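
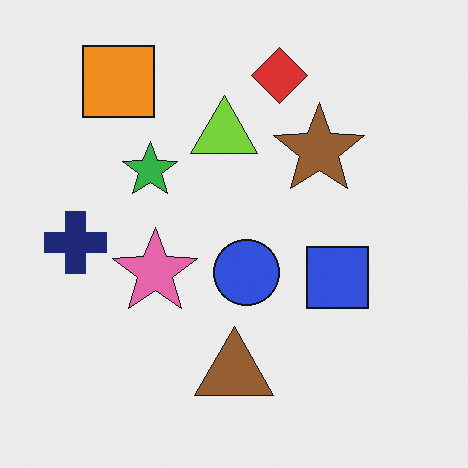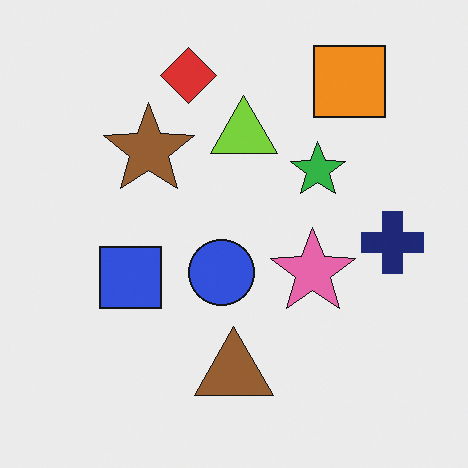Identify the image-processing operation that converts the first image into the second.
The second image is the first flipped horizontally (left ↔ right).

The navy cross is in the left of the first image and the right of the second — shapes on opposite sides of the vertical midline have swapped in a mirror flip.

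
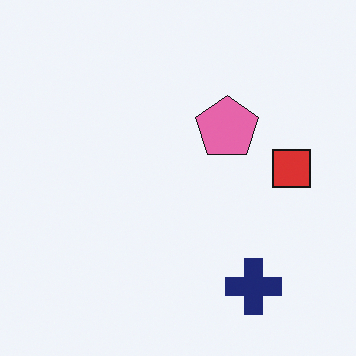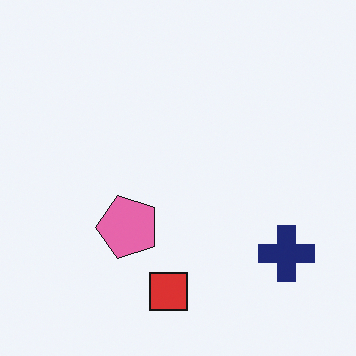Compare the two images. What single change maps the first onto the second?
The second image is the first transposed (reflected across the top-left ↔ bottom-right diagonal).

Shapes have swapped their row and column positions — what was in the top-right is now in the bottom-left — a diagonal reflection.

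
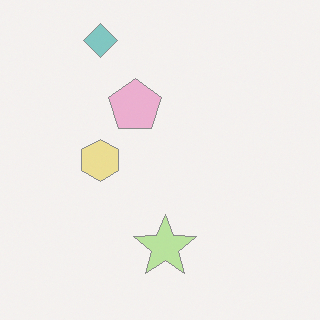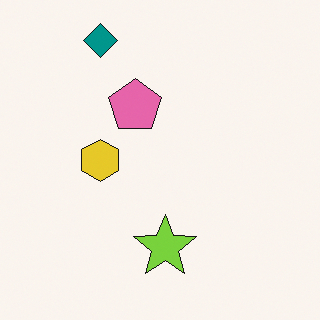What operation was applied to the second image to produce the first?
This is the original image given much lower contrast.

Tones are pushed toward mid-grey across the whole image — a global contrast change.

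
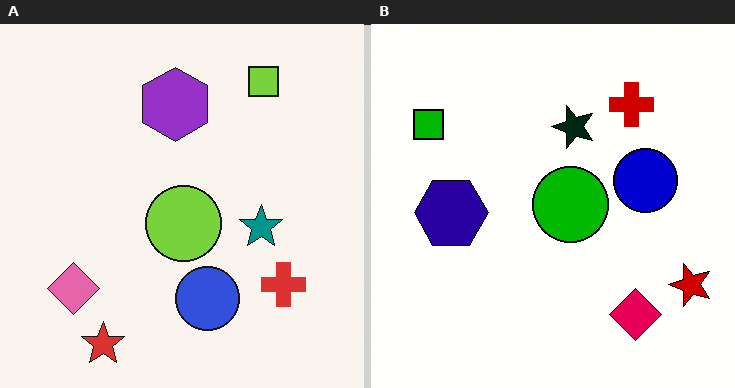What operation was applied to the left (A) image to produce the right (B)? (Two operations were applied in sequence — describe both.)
This is the original image given much higher contrast, then rotated 90° counter-clockwise.

Tones are pushed away from mid-grey across the whole image — a global contrast change. The red star sits in the bottom-left of the left (A) image and the bottom-right of the right (B) — consistent with a whole-image 90° counter-clockwise rotation.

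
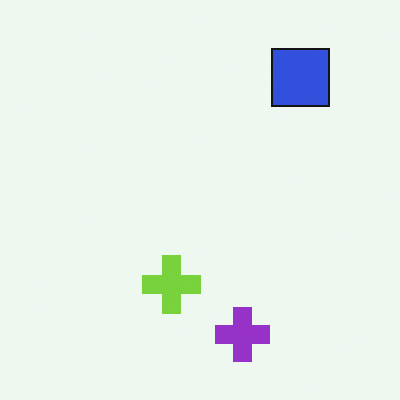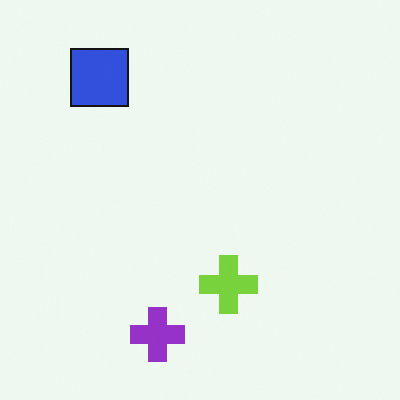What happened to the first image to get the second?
It was flipped horizontally (left ↔ right).

The blue square is in the top-right of the first image and the top-left of the second — shapes on opposite sides of the vertical midline have swapped in a mirror flip.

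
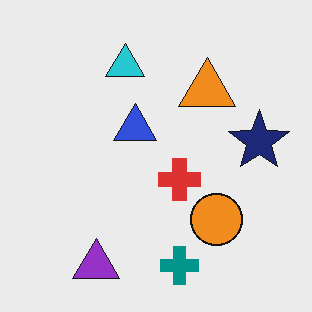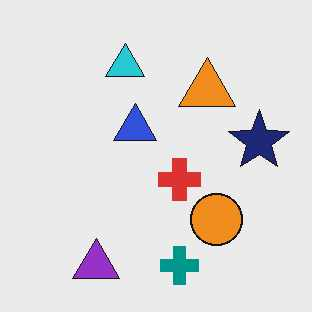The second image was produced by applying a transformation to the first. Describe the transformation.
The image was given moderate JPEG compression.

Blocky 8×8 compression artifacts appear around shape edges and the flat background shows ringing — characteristic JPEG degradation.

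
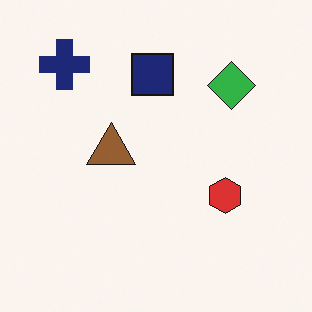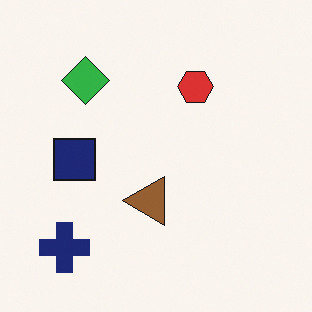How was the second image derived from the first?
The transformation is: rotated 90° counter-clockwise.

The navy cross sits in the top-left of the first image and the bottom-left of the second — consistent with a whole-image 90° counter-clockwise rotation.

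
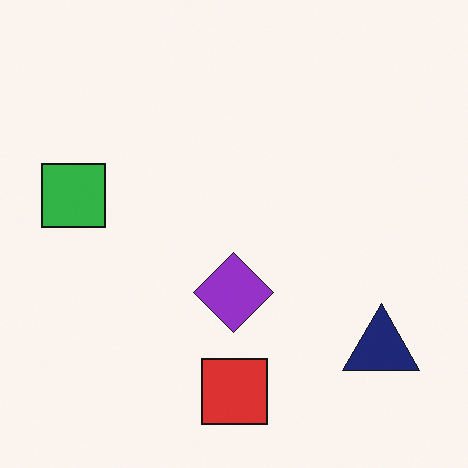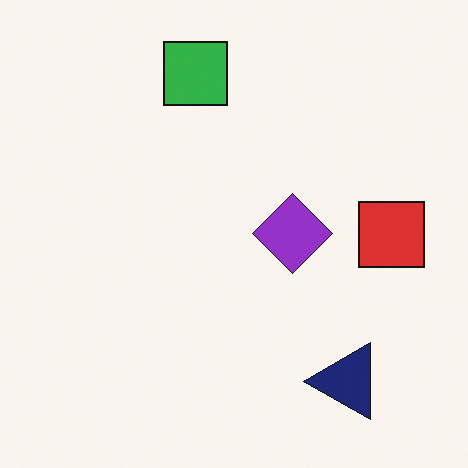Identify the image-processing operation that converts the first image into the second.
The transformation is: transposed (reflected across the top-left ↔ bottom-right diagonal).

Shapes have swapped their row and column positions — what was in the top-right is now in the bottom-left — a diagonal reflection.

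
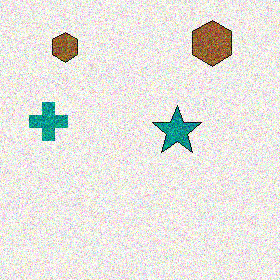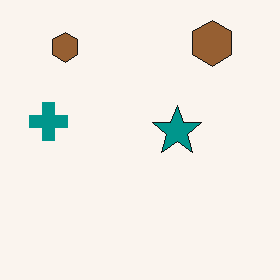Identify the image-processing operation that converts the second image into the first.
This is the original image degraded with heavy additive noise.

Random speckle covers the whole image, including the flat background.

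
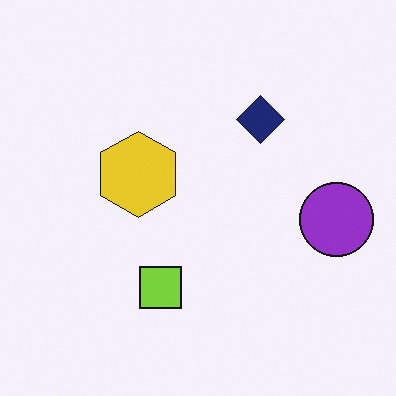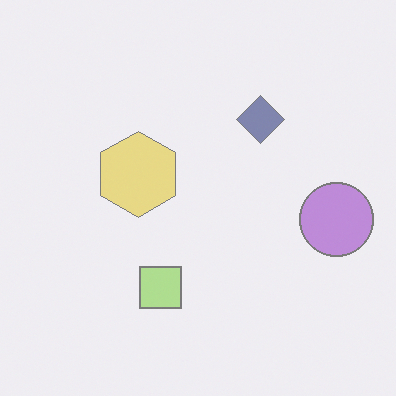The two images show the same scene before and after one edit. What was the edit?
It was given much lower contrast.

Tones are pushed toward mid-grey across the whole image — a global contrast change.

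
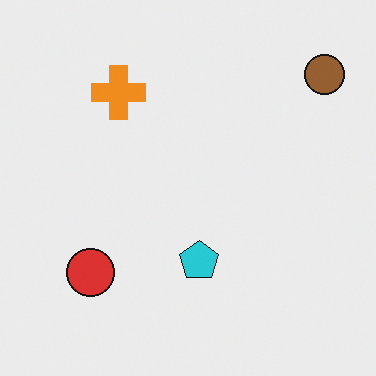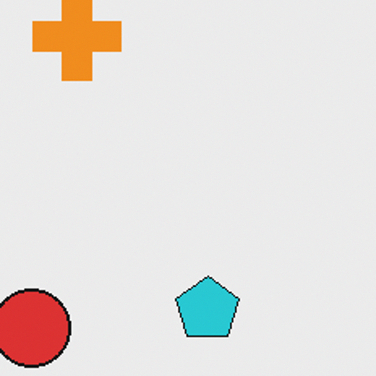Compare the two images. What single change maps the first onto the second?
The transformation is: cropped tightly and scaled back up.

The visible shapes are larger and the field of view is narrower; shapes near the original edges may be partly or wholly outside the frame — a crop-and-rescale.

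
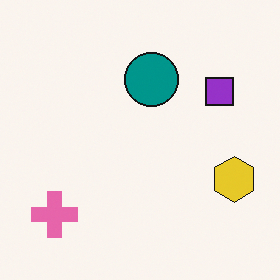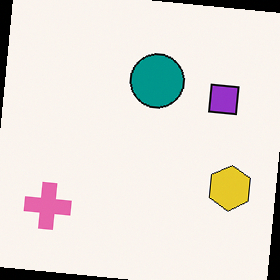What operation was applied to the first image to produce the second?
The image was rotated clockwise by a slight angle.

Every shape is tilted by the same angle and the image corners show triangular fill wedges — a whole-image rotation by a non-right angle.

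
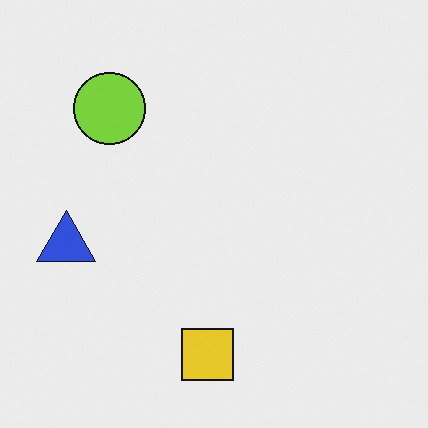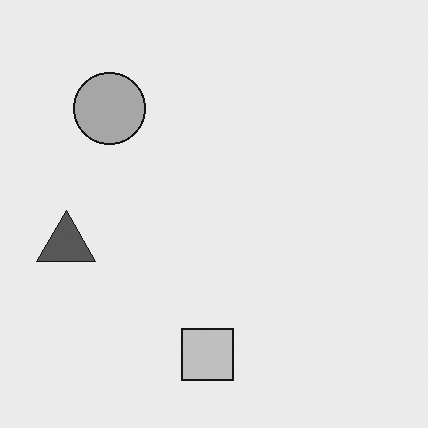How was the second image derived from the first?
This is the original image converted to grayscale.

All color is removed — every shape is now a shade of grey.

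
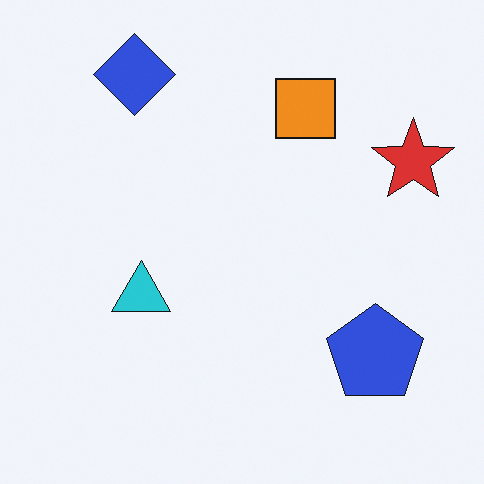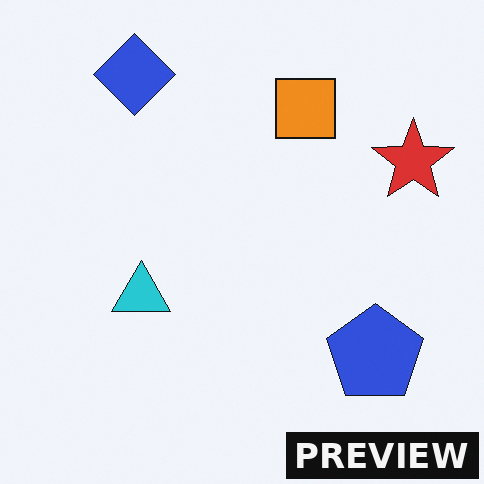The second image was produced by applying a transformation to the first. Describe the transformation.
This is the original image watermarked with the text "PREVIEW" in the lower-right corner.

A dark label reading "PREVIEW" appears in the lower-right corner.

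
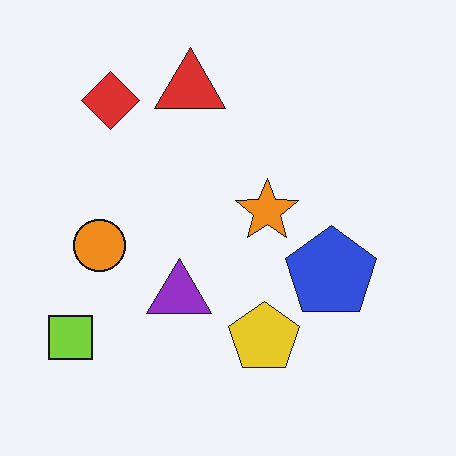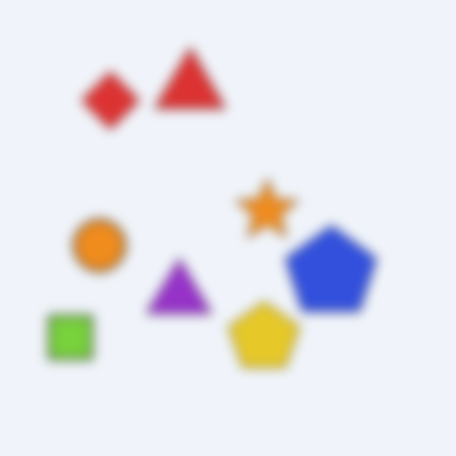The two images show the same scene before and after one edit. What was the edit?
The image was strongly gaussian-blurred.

Shape edges and outlines are uniformly softened across the whole image.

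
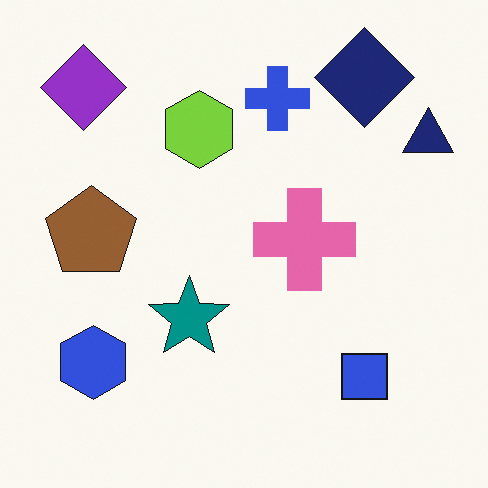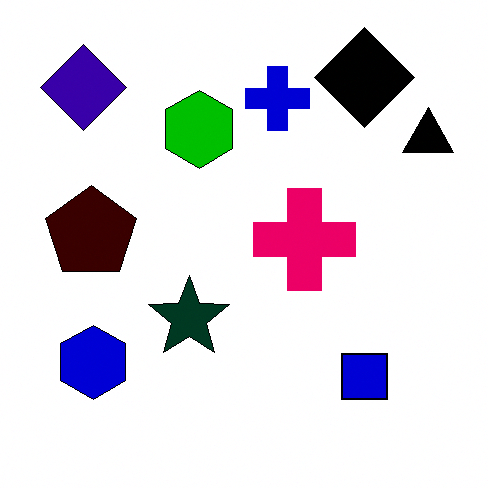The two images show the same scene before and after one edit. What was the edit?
The transformation is: given much higher contrast.

Tones are pushed away from mid-grey across the whole image — a global contrast change.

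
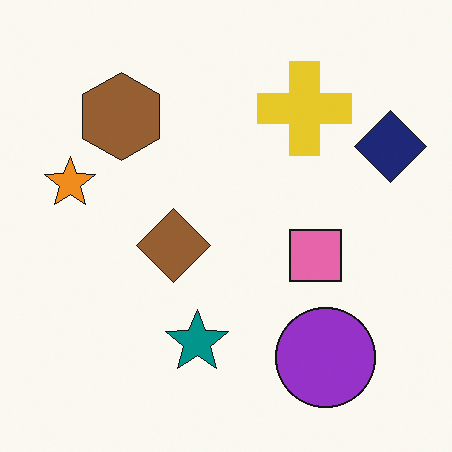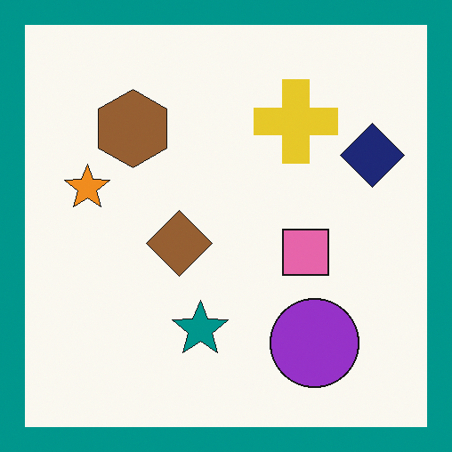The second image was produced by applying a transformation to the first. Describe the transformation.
The image was framed with a teal border.

A solid teal frame runs around the edge of the second image, with the content slightly shrunk inside it.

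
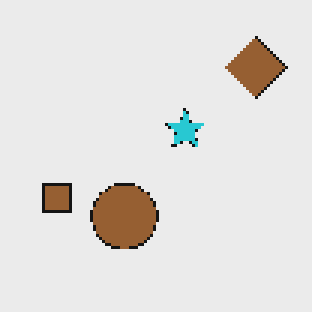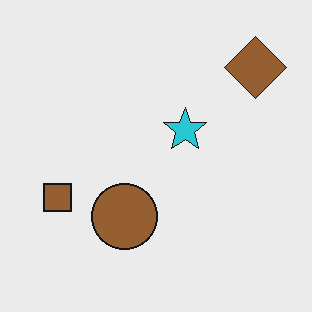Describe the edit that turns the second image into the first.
The first image is the second mildly pixelated.

Shapes are reduced to large square blocks; fine edges and outlines are lost — a downscale-then-upscale (mosaic) effect.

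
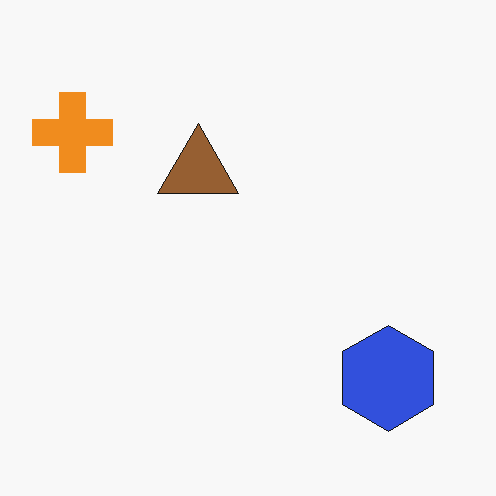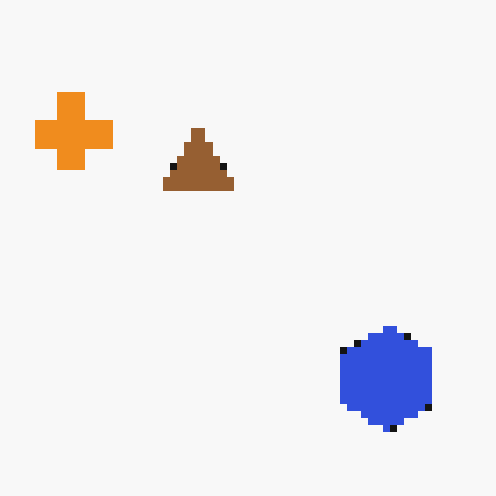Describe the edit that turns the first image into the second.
Moderately pixelated.

Shapes are reduced to large square blocks; fine edges and outlines are lost — a downscale-then-upscale (mosaic) effect.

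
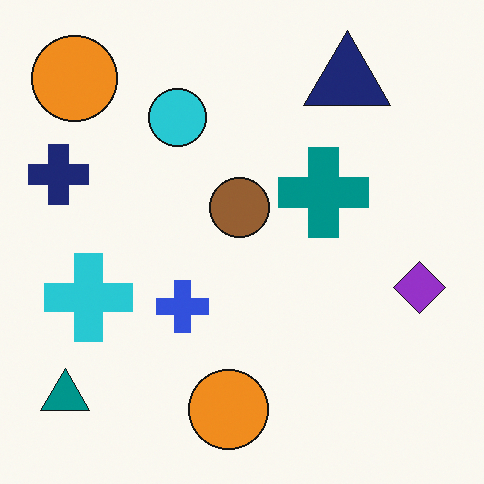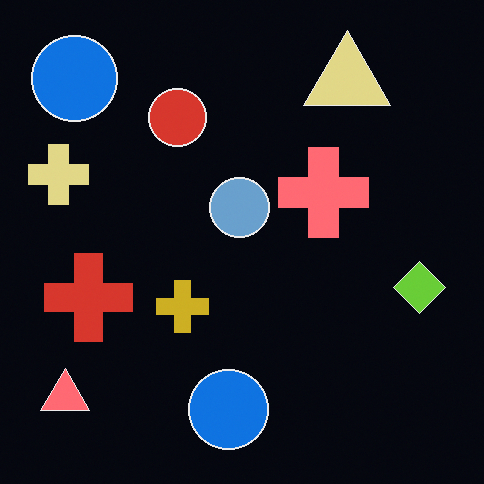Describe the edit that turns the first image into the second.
The transformation is: color-inverted (negative).

The light background has become dark and every shape's color is its complement — a photographic negative.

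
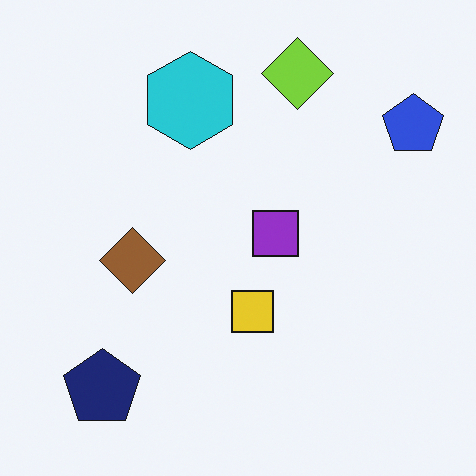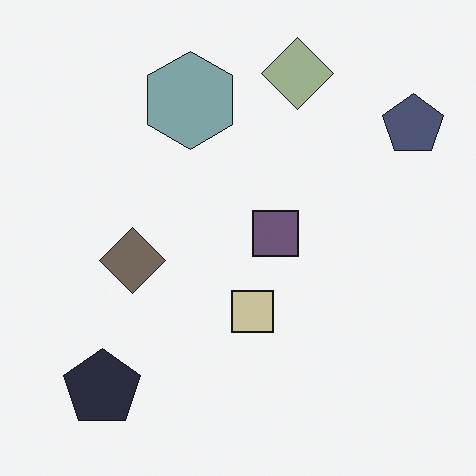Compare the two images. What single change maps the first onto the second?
This is the original image made much more muted (saturation change).

All colors are more muted and greyish — a global saturation change.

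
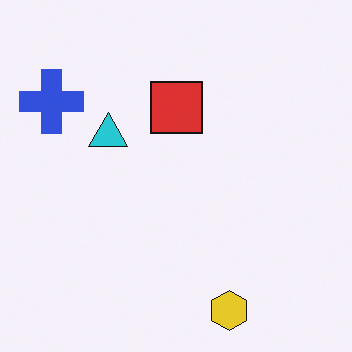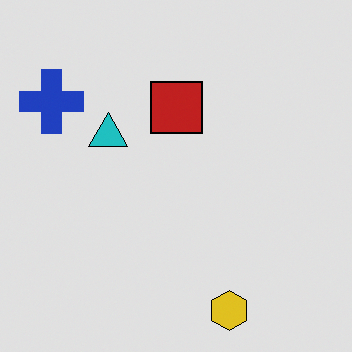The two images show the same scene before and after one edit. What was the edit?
The image was moderately posterized.

Each flat color has snapped to a coarser quantized level — most visibly, the near-white background has dropped to a flat grey.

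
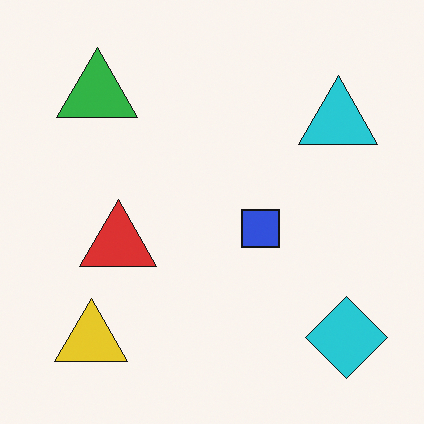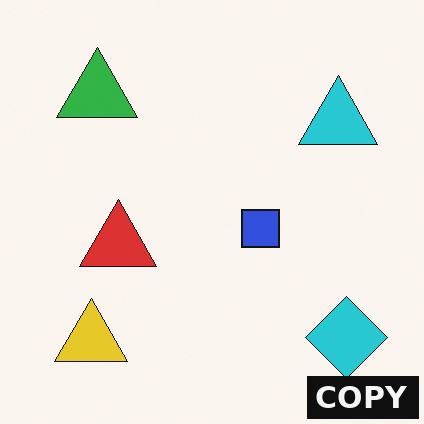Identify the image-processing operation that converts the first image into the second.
Watermarked with the text "COPY" in the lower-right corner.

A dark label reading "COPY" appears in the lower-right corner.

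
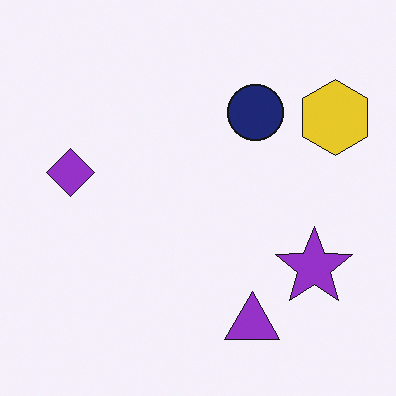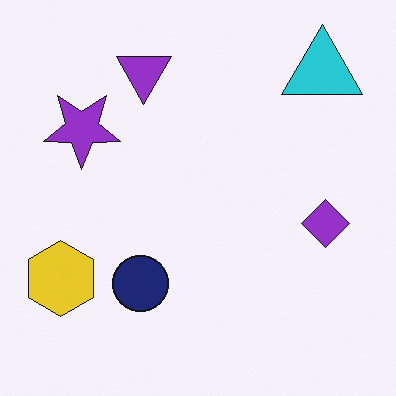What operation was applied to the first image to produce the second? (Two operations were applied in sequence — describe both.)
Rotated 180°, then overlaid with an additional cyan triangle.

The yellow hexagon sits in the top-right of the first image and the bottom-left of the second — consistent with a whole-image 180° rotation. A cyan triangle appears in the second image that is absent from the first.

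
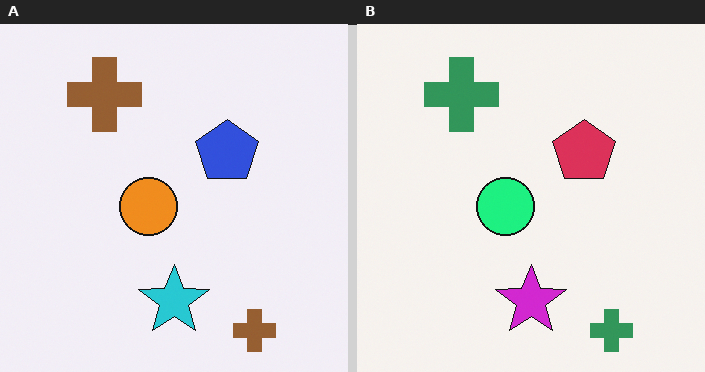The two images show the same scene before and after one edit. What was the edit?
The image was hue-shifted through roughly a third of the color wheel.

Every shape's color has rotated by the same amount around the hue wheel — a uniform hue shift.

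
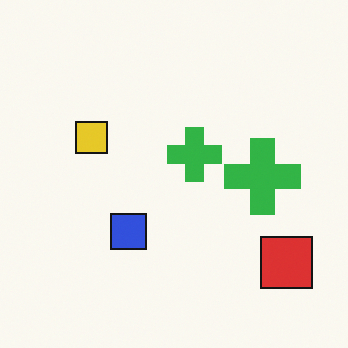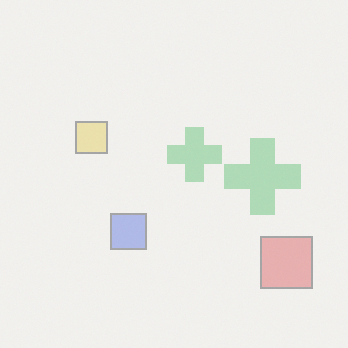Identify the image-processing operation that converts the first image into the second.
This is the original image washed out (contrast reduced).

Tones are pushed toward mid-grey across the whole image — a global contrast change.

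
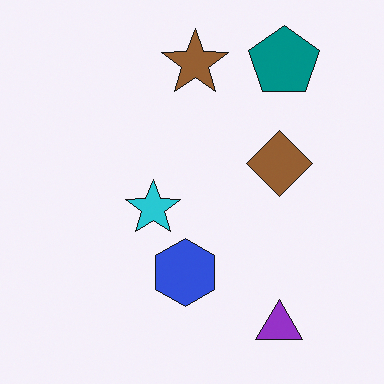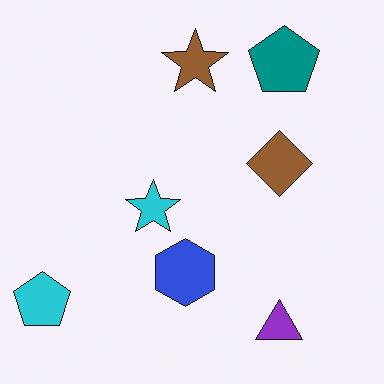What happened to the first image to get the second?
This is the original image overlaid with an additional cyan pentagon.

A cyan pentagon appears in the second image that is absent from the first.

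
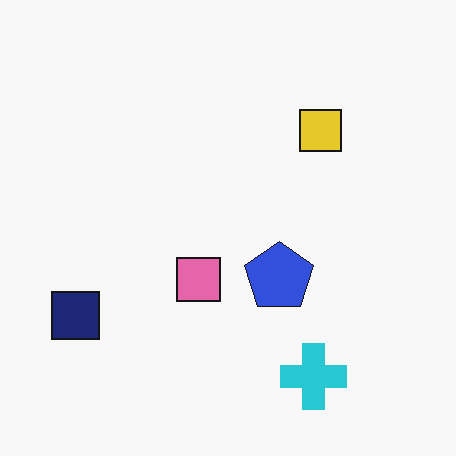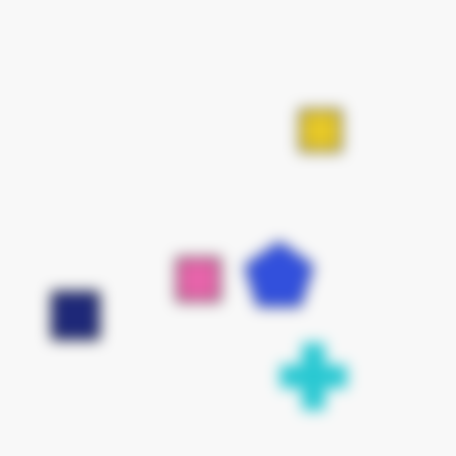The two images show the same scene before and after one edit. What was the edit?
It was strongly gaussian-blurred.

Shape edges and outlines are uniformly softened across the whole image.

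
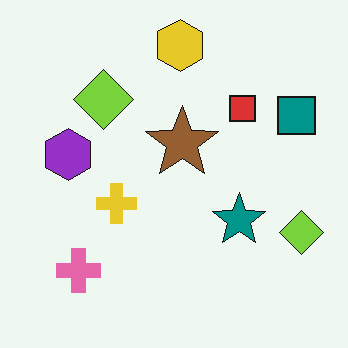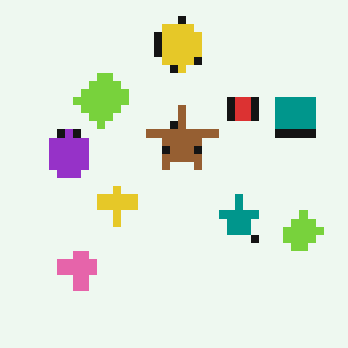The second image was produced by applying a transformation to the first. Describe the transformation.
Moderately pixelated.

Shapes are reduced to large square blocks; fine edges and outlines are lost — a downscale-then-upscale (mosaic) effect.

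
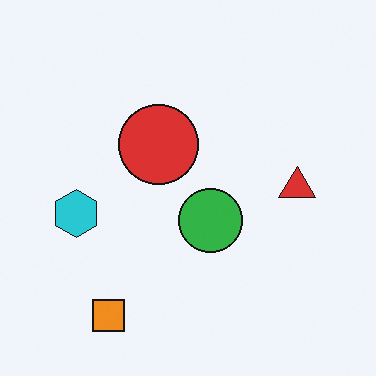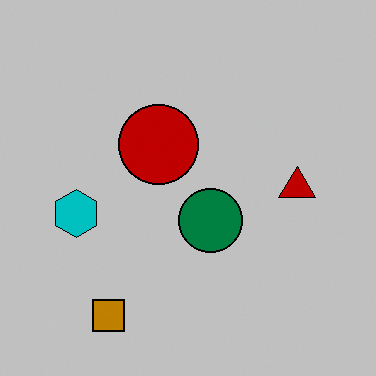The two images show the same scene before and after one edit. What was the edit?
The transformation is: heavily posterized to just a handful of flat colors.

Each flat color has snapped to a coarser quantized level — most visibly, the near-white background has dropped to a flat grey.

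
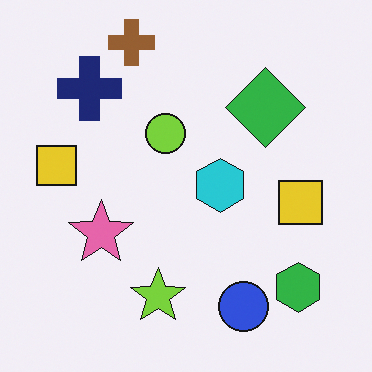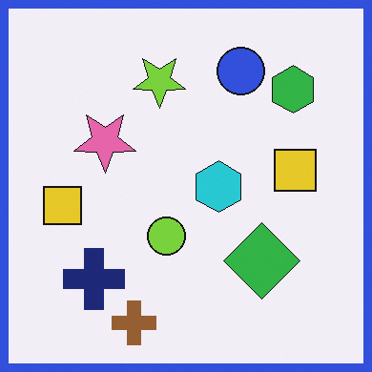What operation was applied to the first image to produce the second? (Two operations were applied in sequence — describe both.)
Flipped vertically (top ↔ bottom), then framed with a blue border.

The brown cross is in the top of the first image and the bottom of the second — shapes on opposite sides of the horizontal midline have swapped in a mirror flip. A solid blue frame runs around the edge of the second image, with the content slightly shrunk inside it.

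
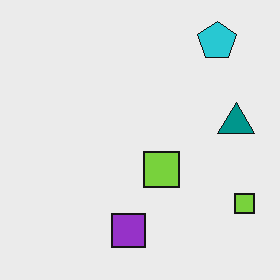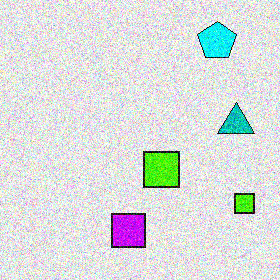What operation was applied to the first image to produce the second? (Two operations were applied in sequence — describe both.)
This is the original image heavily oversaturated, then degraded with a thick layer of grain.

All colors are more vivid — a global saturation change. Random speckle covers the whole image, including the flat background.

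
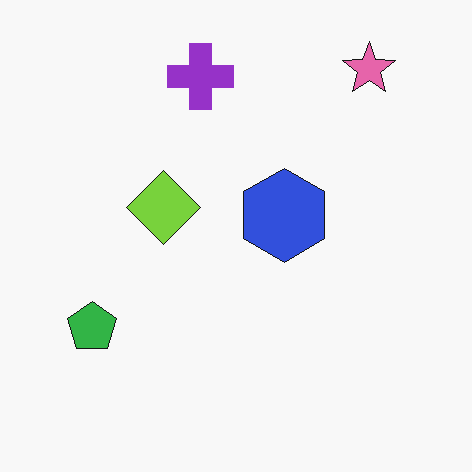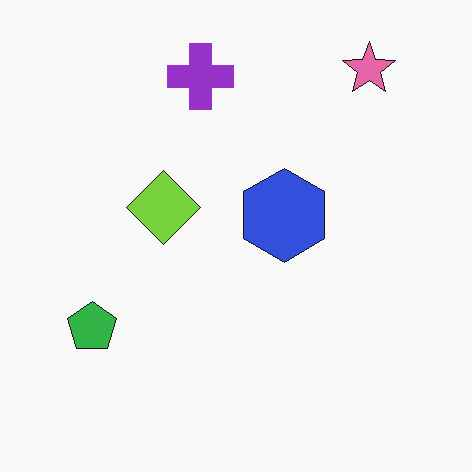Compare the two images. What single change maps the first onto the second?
The second image is the first JPEG-compressed with visible artifacts.

Blocky 8×8 compression artifacts appear around shape edges and the flat background shows ringing — characteristic JPEG degradation.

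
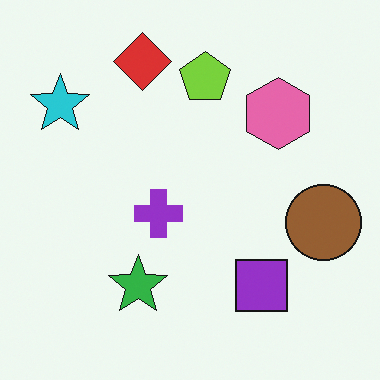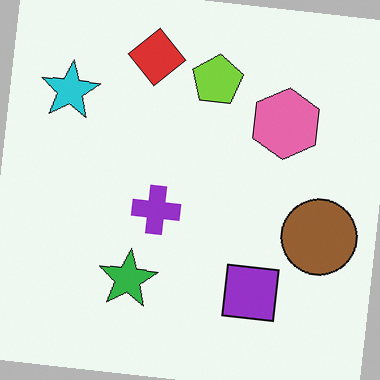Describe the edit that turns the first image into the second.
The transformation is: rotated clockwise by a few degrees.

Every shape is tilted by the same angle and the image corners show triangular fill wedges — a whole-image rotation by a non-right angle.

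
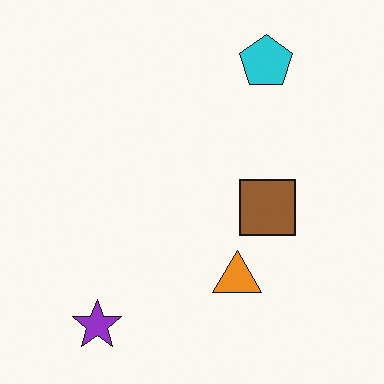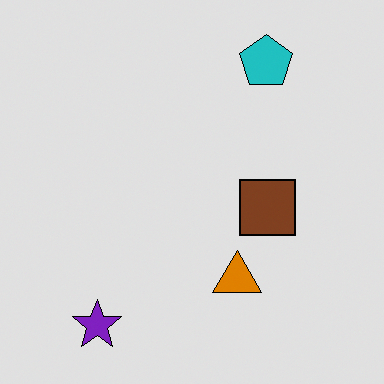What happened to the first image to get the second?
It was posterized to a reduced palette.

Each flat color has snapped to a coarser quantized level — most visibly, the near-white background has dropped to a flat grey.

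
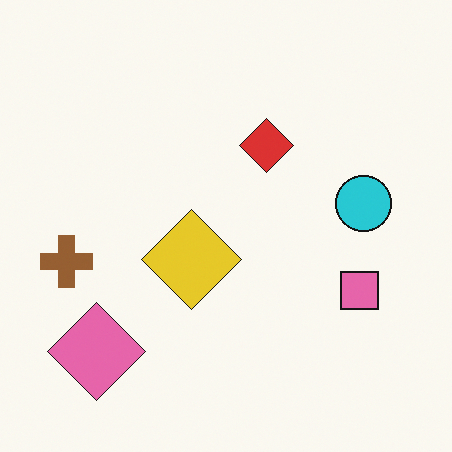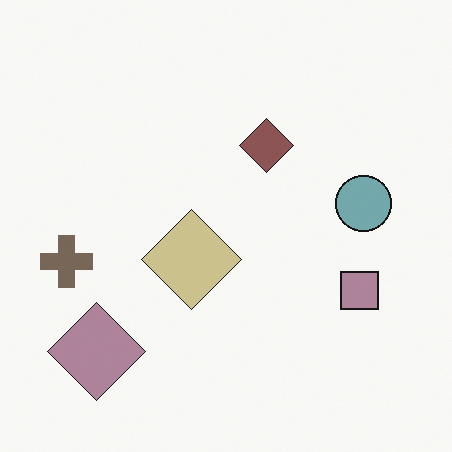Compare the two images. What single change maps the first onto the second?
This is the original image made much more muted (saturation change).

All colors are more muted and greyish — a global saturation change.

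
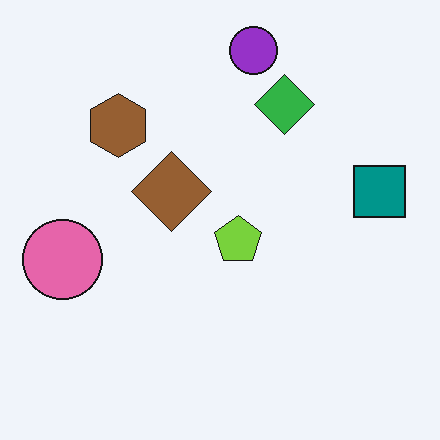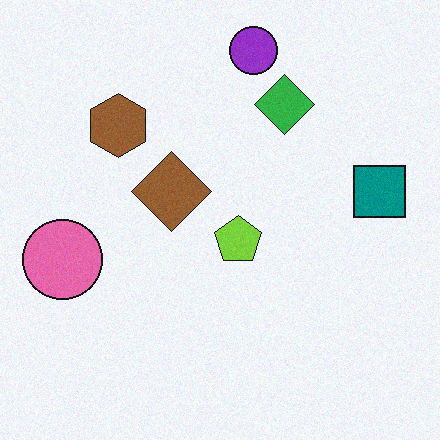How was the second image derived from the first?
Degraded with light additive noise.

Random speckle covers the whole image, including the flat background.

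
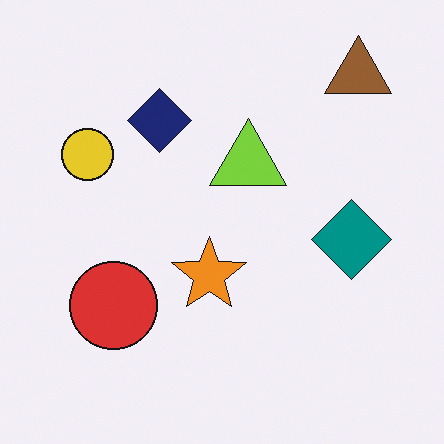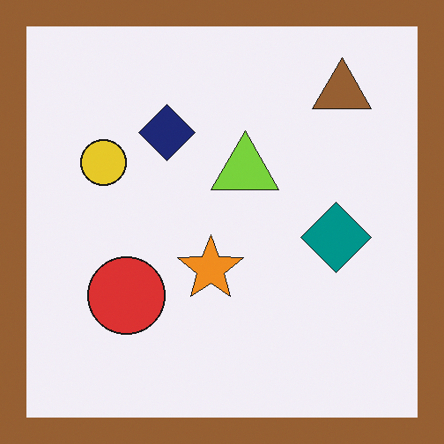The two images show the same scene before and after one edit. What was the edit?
Framed with a brown border.

A solid brown frame runs around the edge of the second image, with the content slightly shrunk inside it.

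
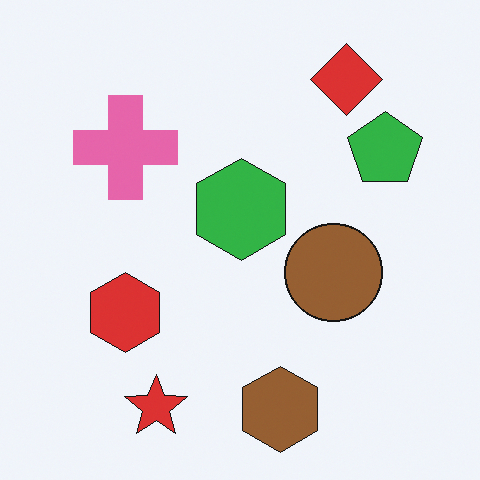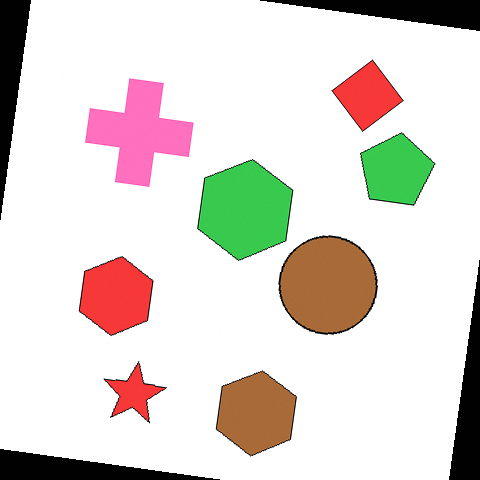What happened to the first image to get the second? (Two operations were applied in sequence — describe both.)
The second image is the first rotated clockwise by a few degrees, then brightened a little.

Every shape is tilted by the same angle and the image corners show triangular fill wedges — a whole-image rotation by a non-right angle. Every pixel — background and shapes alike — is uniformly brightened.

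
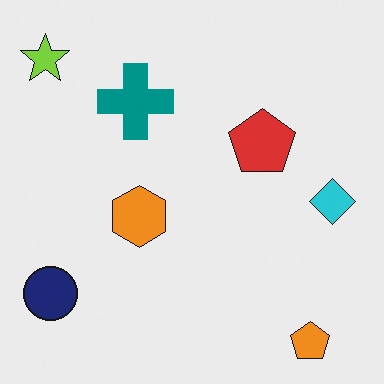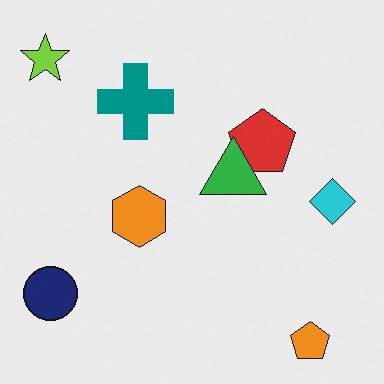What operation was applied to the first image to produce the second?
The second image is the first overlaid with an additional green triangle.

A green triangle appears in the second image that is absent from the first.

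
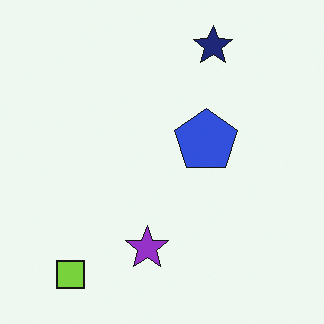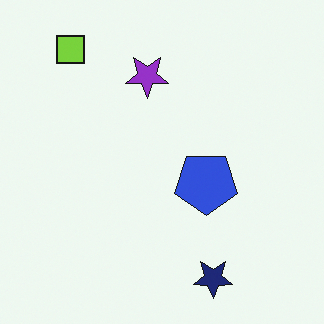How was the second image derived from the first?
Flipped vertically (top ↔ bottom).

The navy star is in the top of the first image and the bottom of the second — shapes on opposite sides of the horizontal midline have swapped in a mirror flip.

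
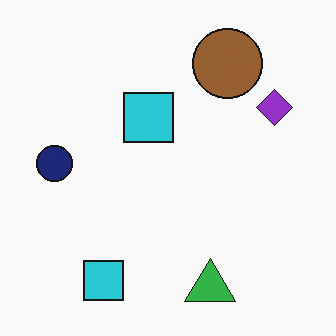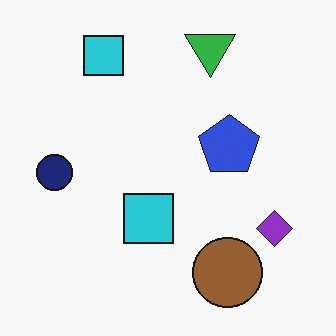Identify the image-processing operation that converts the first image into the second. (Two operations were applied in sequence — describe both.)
The second image is the first flipped vertically (top ↔ bottom), then overlaid with an additional blue pentagon.

The green triangle is in the bottom of the first image and the top of the second — shapes on opposite sides of the horizontal midline have swapped in a mirror flip. A blue pentagon appears in the second image that is absent from the first.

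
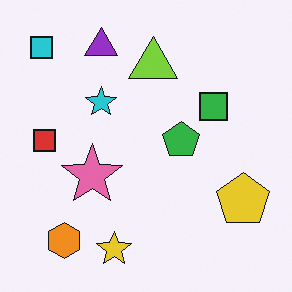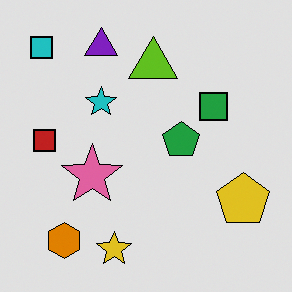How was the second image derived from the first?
The image was posterized to a reduced palette.

Each flat color has snapped to a coarser quantized level — most visibly, the near-white background has dropped to a flat grey.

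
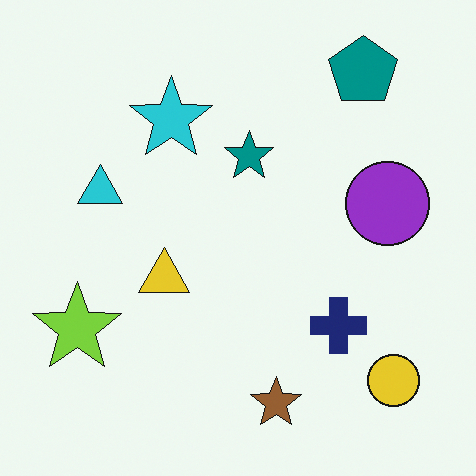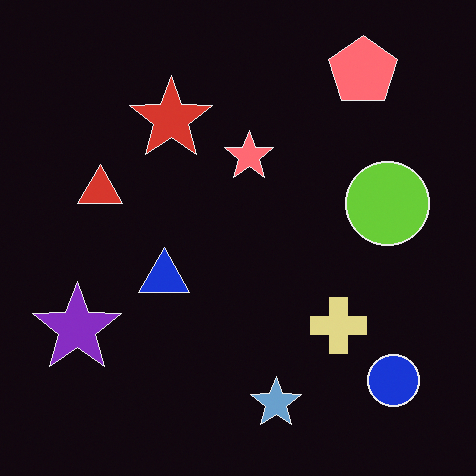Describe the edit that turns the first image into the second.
The transformation is: color-inverted (negative).

The light background has become dark and every shape's color is its complement — a photographic negative.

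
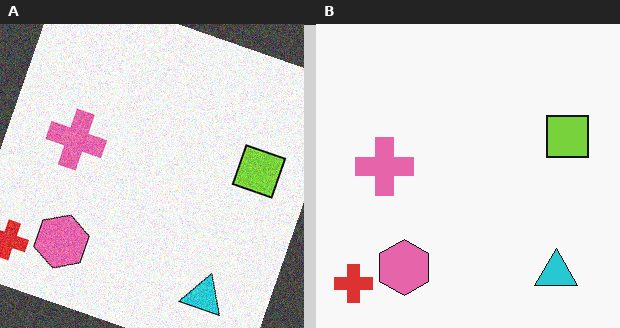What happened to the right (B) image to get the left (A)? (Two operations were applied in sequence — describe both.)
The image was rotated clockwise by a clearly visible amount, then degraded with visible gaussian noise.

Every shape is tilted by the same angle and the image corners show triangular fill wedges — a whole-image rotation by a non-right angle. Random speckle covers the whole image, including the flat background.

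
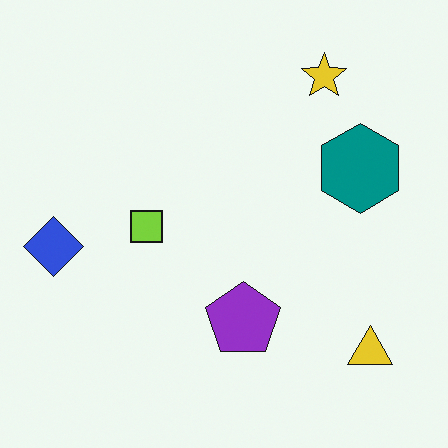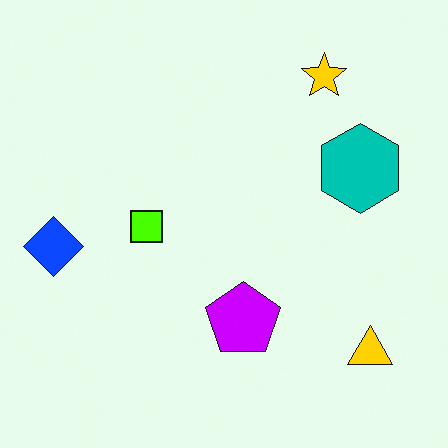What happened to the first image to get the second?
The transformation is: made much more vivid (saturation change).

All colors are more vivid — a global saturation change.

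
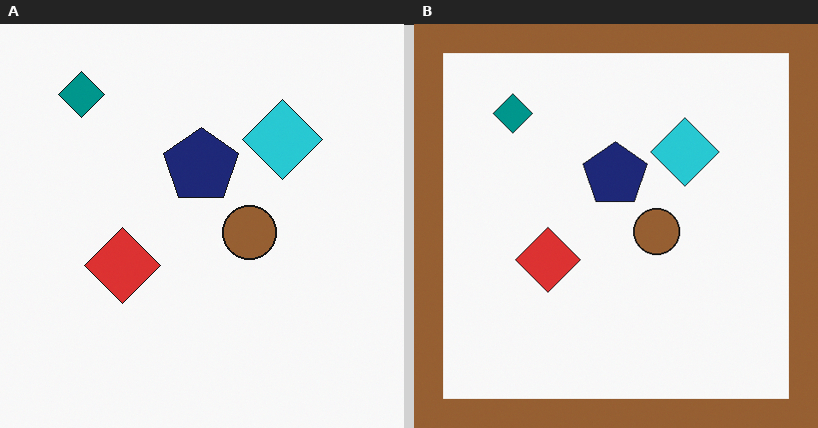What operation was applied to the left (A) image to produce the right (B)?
The right (B) image is the left (A) framed with a brown border.

A solid brown frame runs around the edge of the right (B) image, with the content slightly shrunk inside it.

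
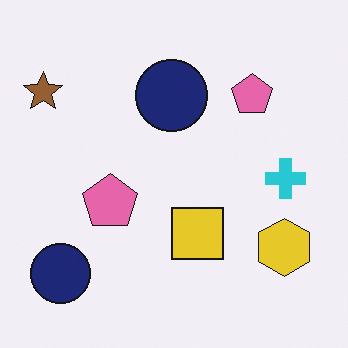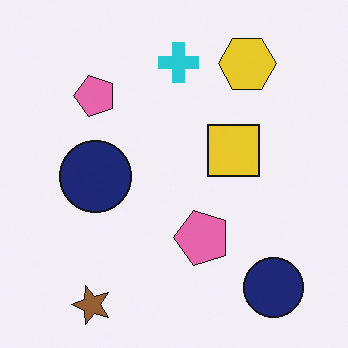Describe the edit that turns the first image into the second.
Rotated 90° counter-clockwise.

The brown star sits in the top-left of the first image and the bottom-left of the second — consistent with a whole-image 90° counter-clockwise rotation.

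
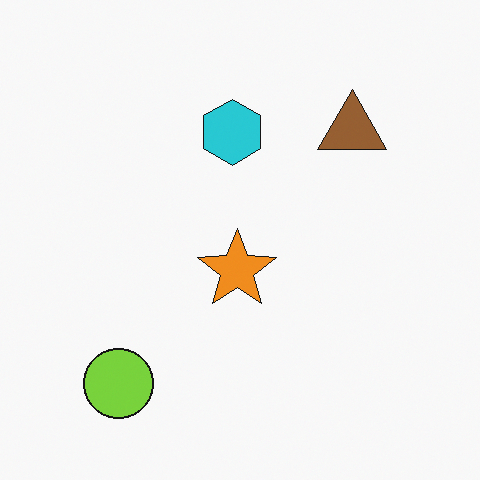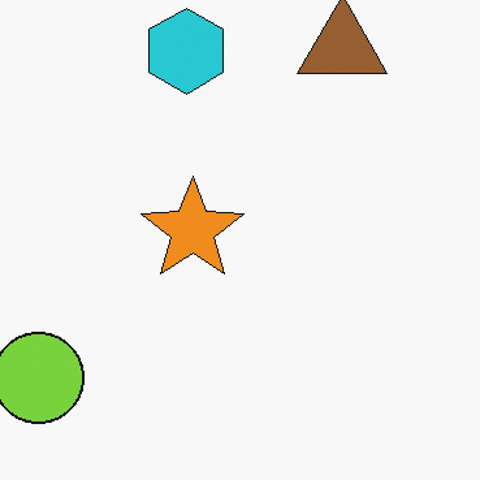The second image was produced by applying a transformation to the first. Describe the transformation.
This is the original image cropped slightly and scaled back up.

The visible shapes are larger and the field of view is narrower; shapes near the original edges may be partly or wholly outside the frame — a crop-and-rescale.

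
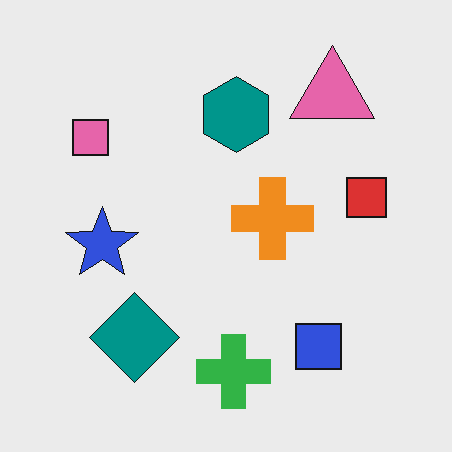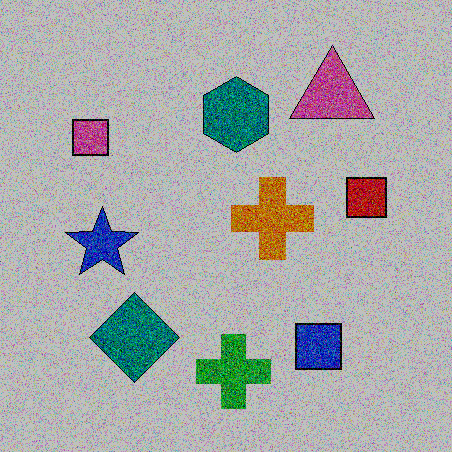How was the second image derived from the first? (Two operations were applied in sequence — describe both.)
The transformation is: degraded with strong gaussian noise, then aggressively posterized.

Random speckle covers the whole image, including the flat background. Each flat color has snapped to a coarser quantized level — most visibly, the near-white background has dropped to a flat grey.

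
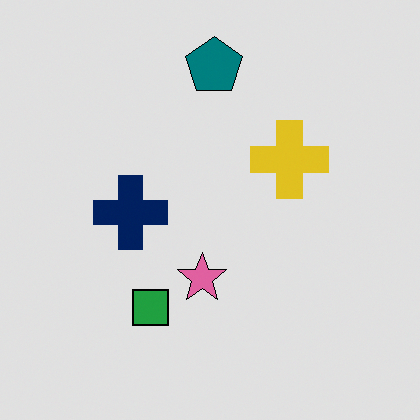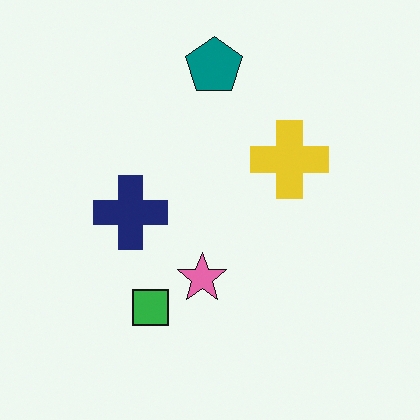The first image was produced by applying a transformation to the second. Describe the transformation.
The transformation is: posterized to a reduced palette.

Each flat color has snapped to a coarser quantized level — most visibly, the near-white background has dropped to a flat grey.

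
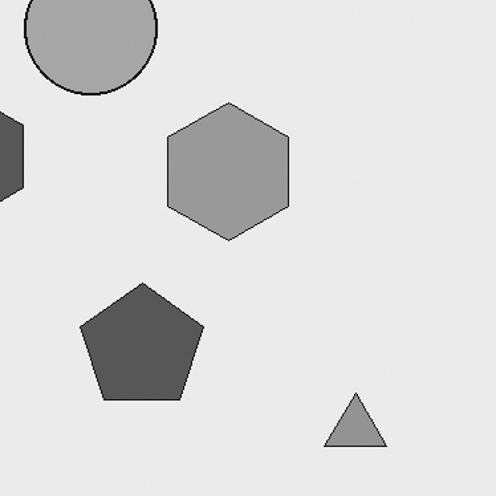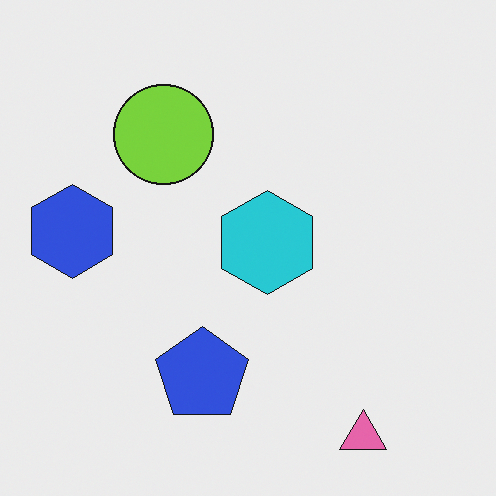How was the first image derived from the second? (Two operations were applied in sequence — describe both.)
It was cropped to a modestly smaller region and rescaled, then converted to grayscale.

The visible shapes are larger and the field of view is narrower; shapes near the original edges may be partly or wholly outside the frame — a crop-and-rescale. All color is removed — every shape is now a shade of grey.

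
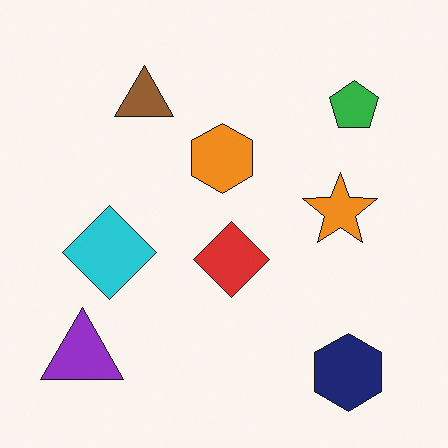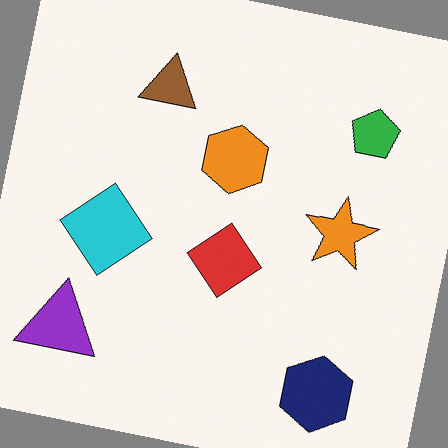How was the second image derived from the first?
The second image is the first rotated clockwise by a small amount.

Every shape is tilted by the same angle and the image corners show triangular fill wedges — a whole-image rotation by a non-right angle.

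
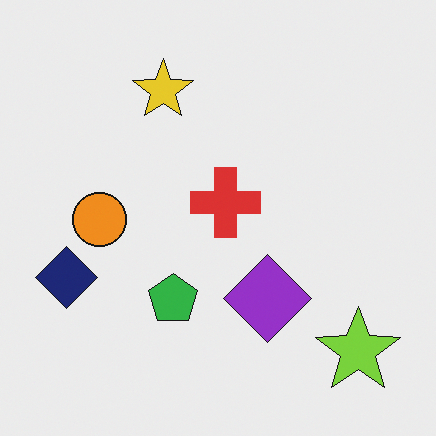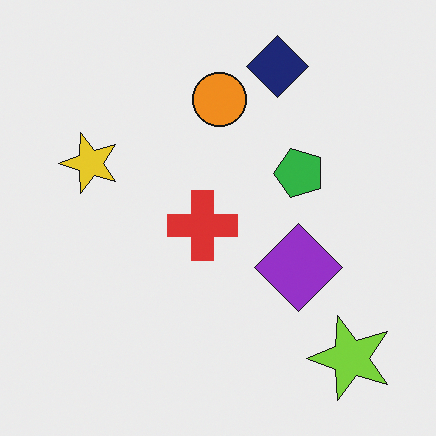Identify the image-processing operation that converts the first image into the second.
The second image is the first transposed (reflected across the top-left ↔ bottom-right diagonal).

Shapes have swapped their row and column positions — what was in the top-right is now in the bottom-left — a diagonal reflection.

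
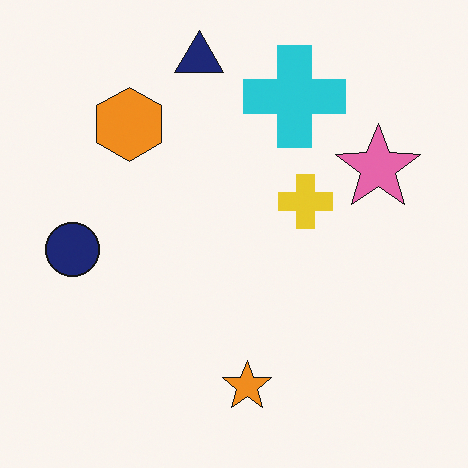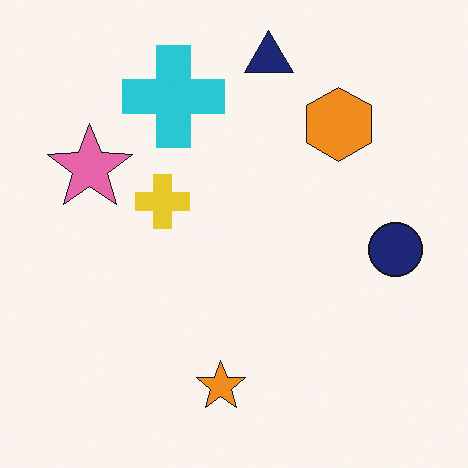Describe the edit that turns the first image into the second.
The second image is the first flipped horizontally (left ↔ right).

The navy circle is in the left of the first image and the right of the second — shapes on opposite sides of the vertical midline have swapped in a mirror flip.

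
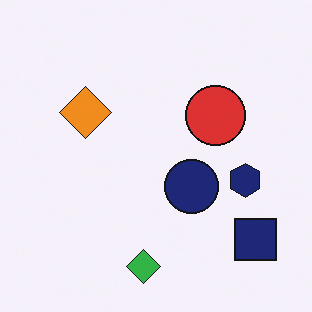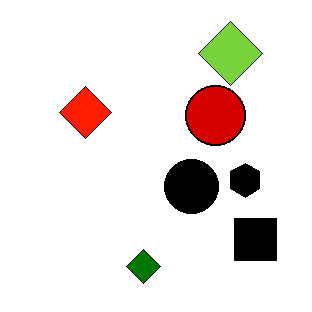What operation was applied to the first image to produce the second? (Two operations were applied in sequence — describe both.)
It was boosted in contrast, then overlaid with an additional lime diamond.

Tones are pushed away from mid-grey across the whole image — a global contrast change. A lime diamond appears in the second image that is absent from the first.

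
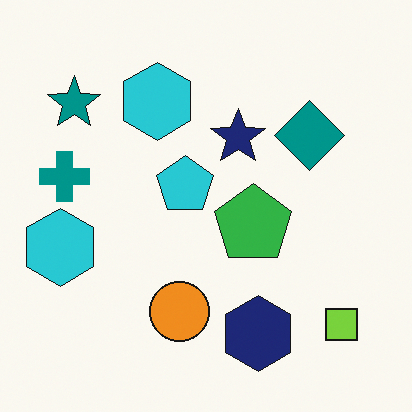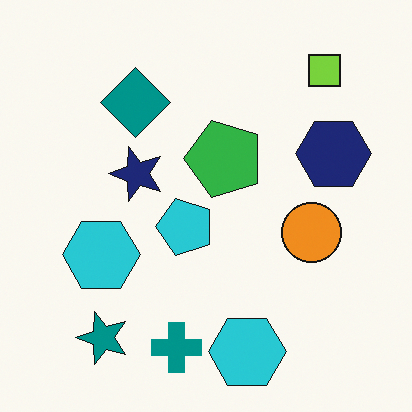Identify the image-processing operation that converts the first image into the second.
Rotated 90° counter-clockwise.

The lime square sits in the bottom-right of the first image and the top-right of the second — consistent with a whole-image 90° counter-clockwise rotation.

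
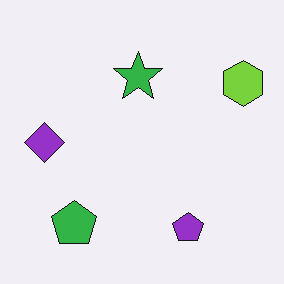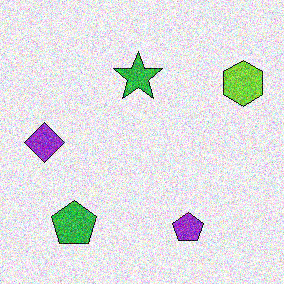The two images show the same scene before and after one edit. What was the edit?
It was degraded with strong gaussian noise.

Random speckle covers the whole image, including the flat background.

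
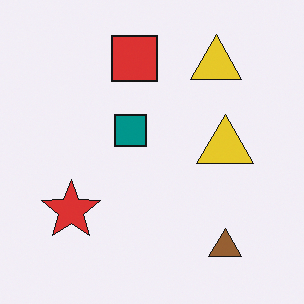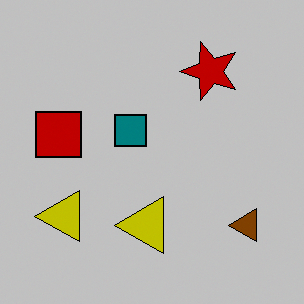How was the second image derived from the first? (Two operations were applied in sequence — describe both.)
The image was heavily posterized to just a handful of flat colors, then transposed (reflected across the top-left ↔ bottom-right diagonal).

Each flat color has snapped to a coarser quantized level — most visibly, the near-white background has dropped to a flat grey. Shapes have swapped their row and column positions — what was in the top-right is now in the bottom-left — a diagonal reflection.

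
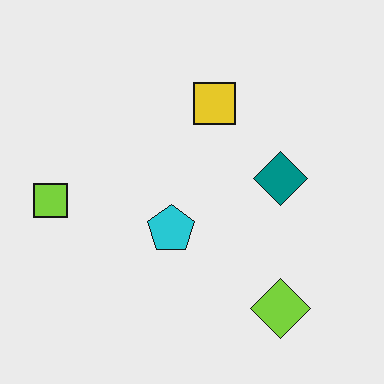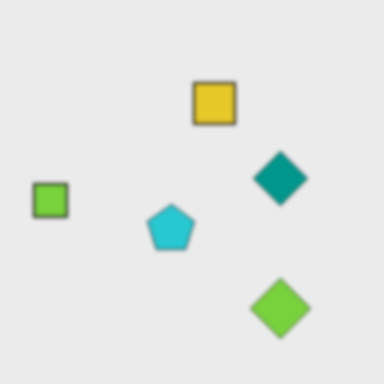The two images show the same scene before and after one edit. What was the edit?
Given a subtle gaussian blur.

Shape edges and outlines are uniformly softened across the whole image.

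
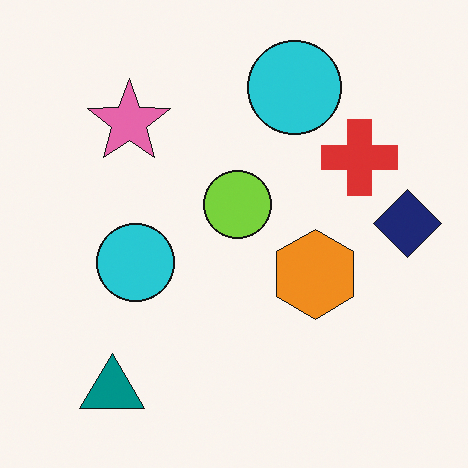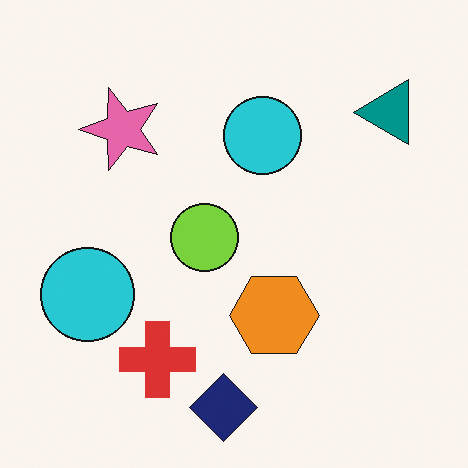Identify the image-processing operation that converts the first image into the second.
It was transposed (reflected across the top-left ↔ bottom-right diagonal).

Shapes have swapped their row and column positions — what was in the top-right is now in the bottom-left — a diagonal reflection.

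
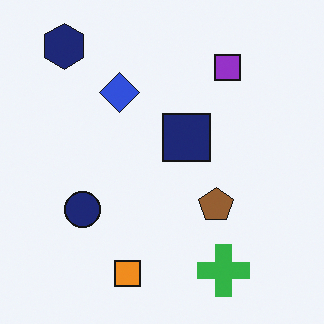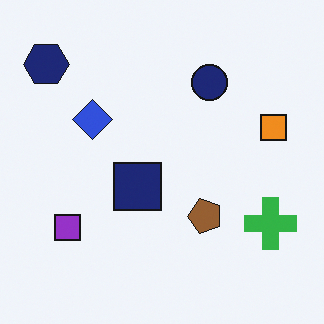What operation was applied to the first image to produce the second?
The transformation is: transposed (reflected across the top-left ↔ bottom-right diagonal).

Shapes have swapped their row and column positions — what was in the top-right is now in the bottom-left — a diagonal reflection.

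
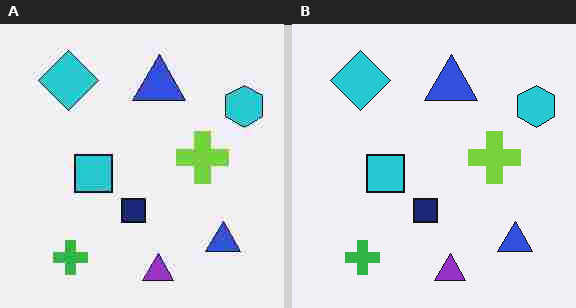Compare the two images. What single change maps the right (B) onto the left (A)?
It was heavily JPEG-compressed with obvious blocking artifacts.

Blocky 8×8 compression artifacts appear around shape edges and the flat background shows ringing — characteristic JPEG degradation.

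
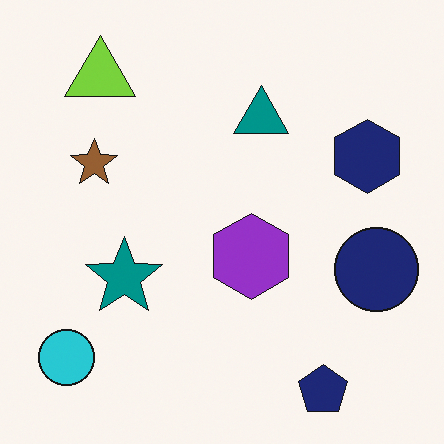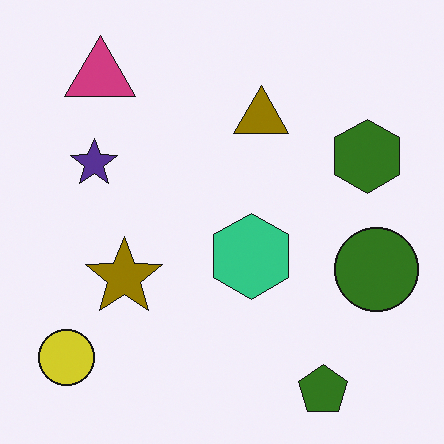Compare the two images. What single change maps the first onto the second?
The image was hue-shifted through roughly half the color wheel.

Every shape's color has rotated by the same amount around the hue wheel — a uniform hue shift.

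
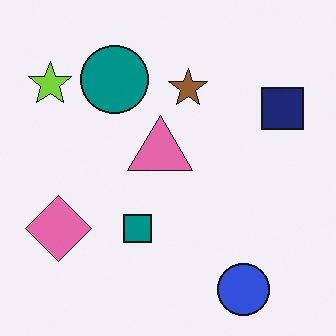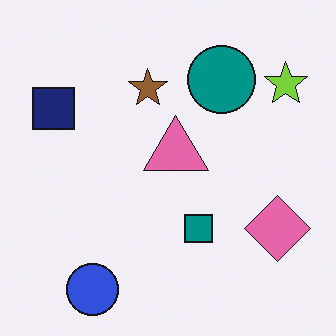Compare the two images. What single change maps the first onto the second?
The image was flipped horizontally (left ↔ right).

The lime star is in the top-left of the first image and the top-right of the second — shapes on opposite sides of the vertical midline have swapped in a mirror flip.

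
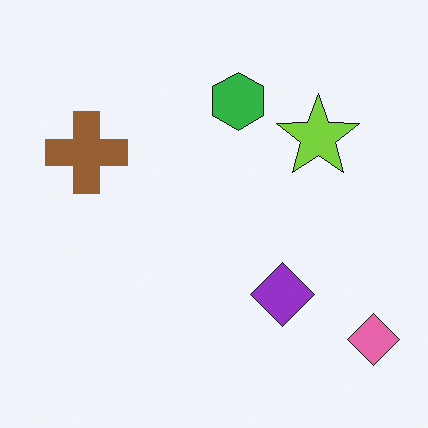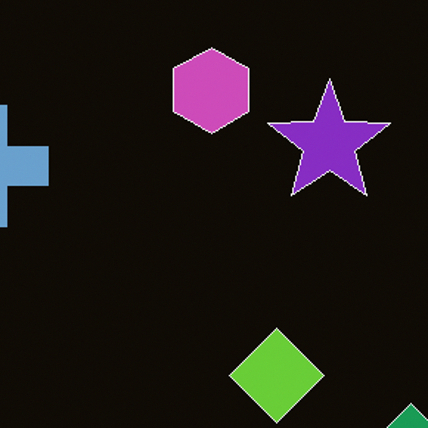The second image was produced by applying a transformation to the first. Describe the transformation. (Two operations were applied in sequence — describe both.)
The transformation is: color-inverted (negative), then cropped to a modestly smaller region and rescaled.

The light background has become dark and every shape's color is its complement — a photographic negative. The visible shapes are larger and the field of view is narrower; shapes near the original edges may be partly or wholly outside the frame — a crop-and-rescale.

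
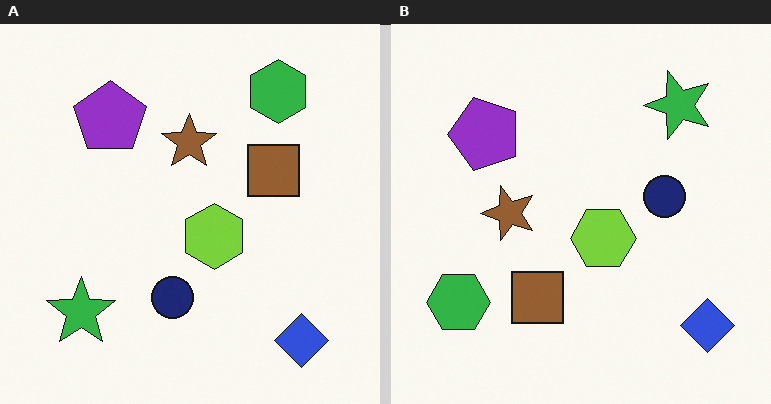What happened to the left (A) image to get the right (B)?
The right (B) image is the left (A) transposed (reflected across the top-left ↔ bottom-right diagonal).

Shapes have swapped their row and column positions — what was in the top-right is now in the bottom-left — a diagonal reflection.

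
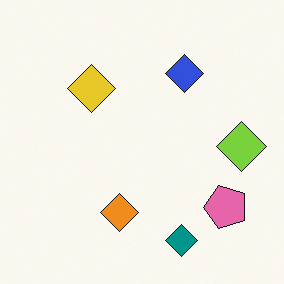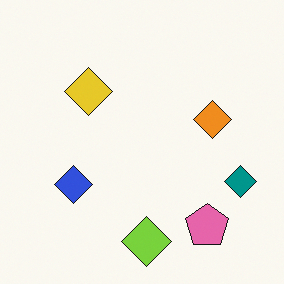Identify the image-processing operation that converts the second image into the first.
It was transposed (reflected across the top-left ↔ bottom-right diagonal).

Shapes have swapped their row and column positions — what was in the top-right is now in the bottom-left — a diagonal reflection.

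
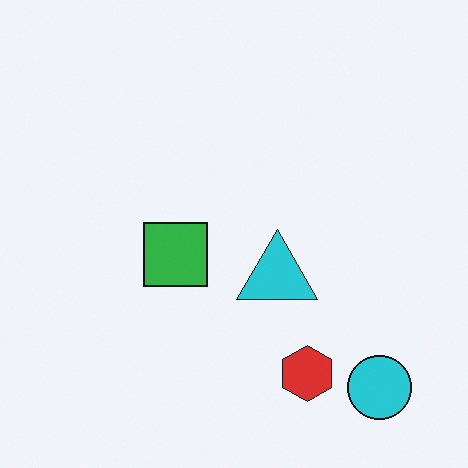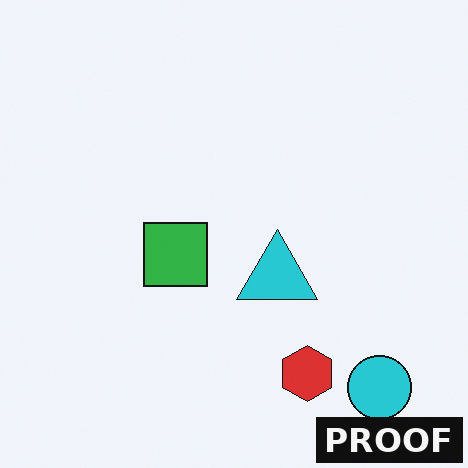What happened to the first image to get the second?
The second image is the first watermarked with the text "PROOF" in the lower-right corner.

A dark label reading "PROOF" appears in the lower-right corner.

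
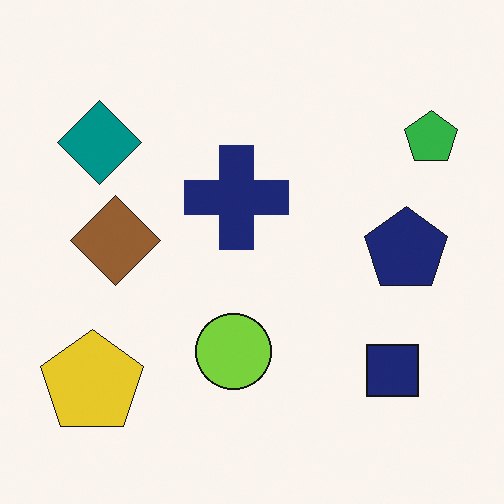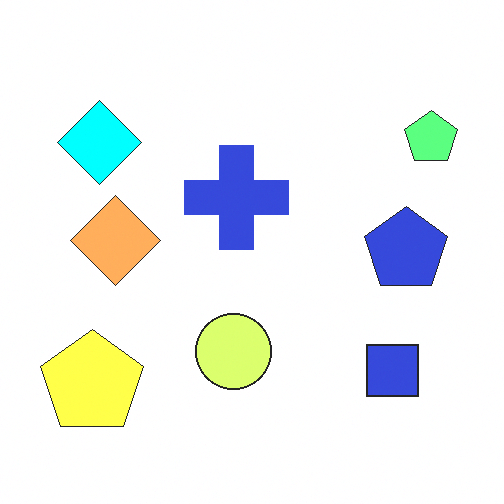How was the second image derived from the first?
It was noticeably brightened.

Every pixel — background and shapes alike — is uniformly brightened.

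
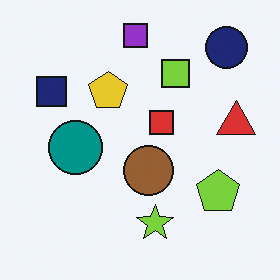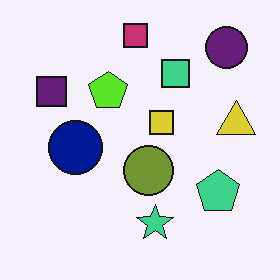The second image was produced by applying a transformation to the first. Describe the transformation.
This is the original image hue-shifted slightly.

Every shape's color has rotated by the same amount around the hue wheel — a uniform hue shift.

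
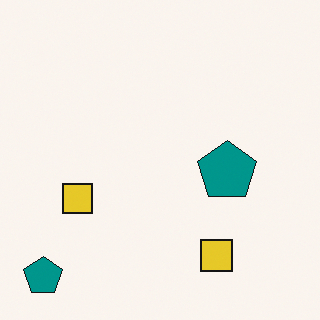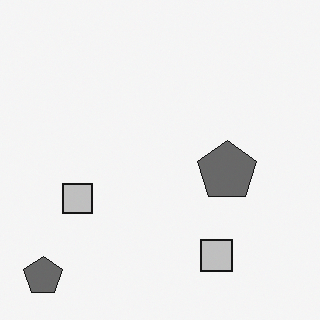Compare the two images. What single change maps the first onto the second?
The transformation is: converted to grayscale.

All color is removed — every shape is now a shade of grey.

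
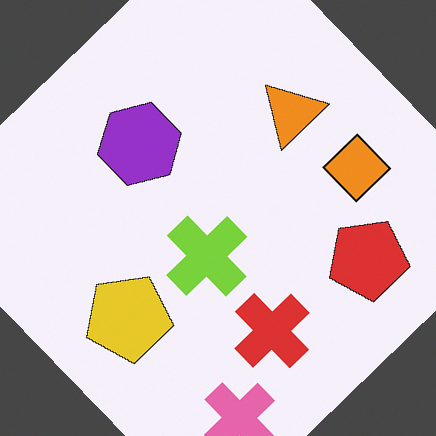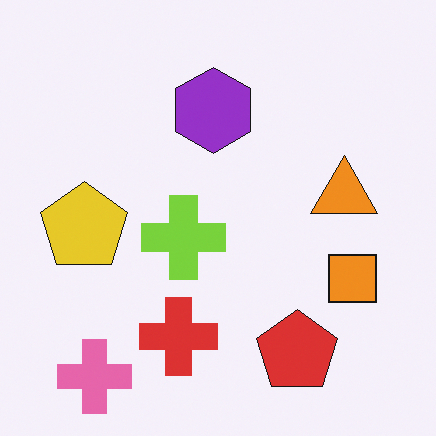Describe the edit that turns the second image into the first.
It was rotated counter-clockwise by a large amount — several tens of degrees.

Every shape is tilted by the same angle and the image corners show triangular fill wedges — a whole-image rotation by a non-right angle.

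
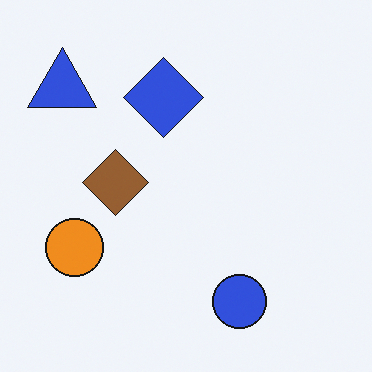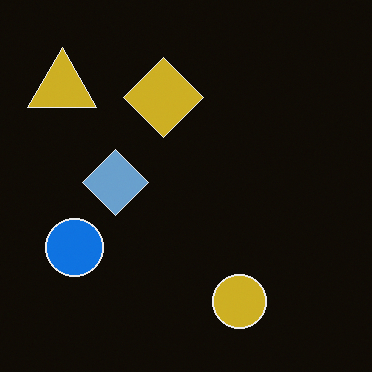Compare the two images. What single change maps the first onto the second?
Color-inverted (negative).

The light background has become dark and every shape's color is its complement — a photographic negative.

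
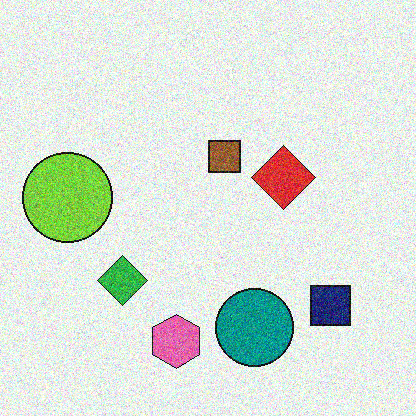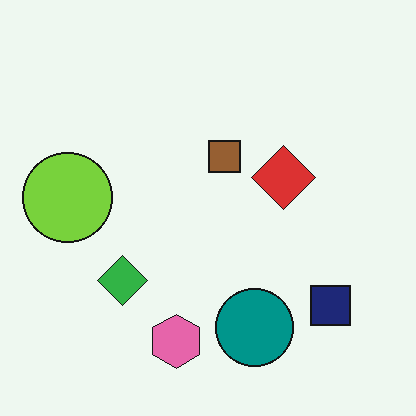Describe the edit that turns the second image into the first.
This is the original image degraded with a thick layer of grain.

Random speckle covers the whole image, including the flat background.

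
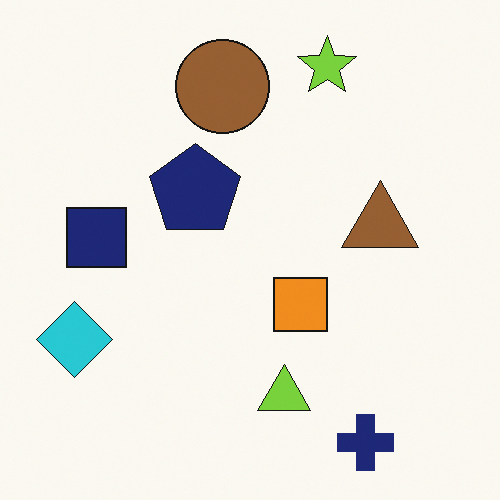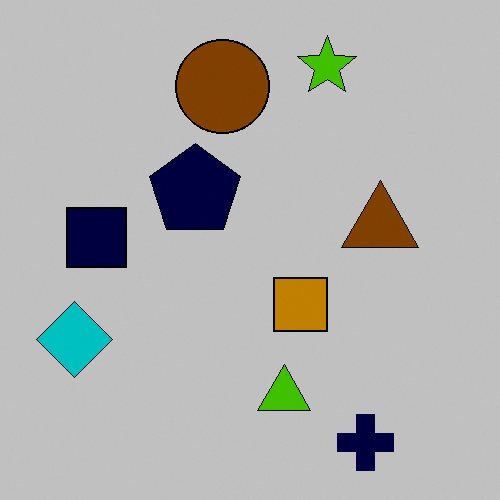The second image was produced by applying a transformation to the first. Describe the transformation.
Heavily posterized to just a handful of flat colors.

Each flat color has snapped to a coarser quantized level — most visibly, the near-white background has dropped to a flat grey.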